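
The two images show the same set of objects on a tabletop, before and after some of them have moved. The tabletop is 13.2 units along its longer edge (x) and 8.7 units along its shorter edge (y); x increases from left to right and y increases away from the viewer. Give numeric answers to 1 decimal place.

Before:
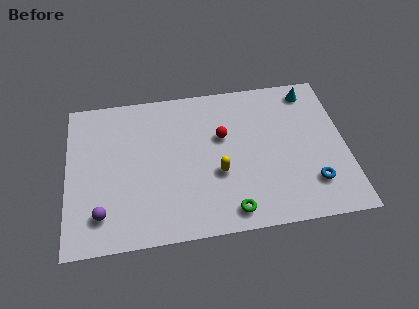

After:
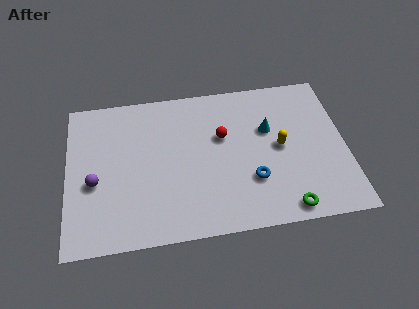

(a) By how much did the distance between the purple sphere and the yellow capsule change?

+3.1

The distance was about 5.7 in the first image and 8.8 in the second, so they moved 3.1 units further apart.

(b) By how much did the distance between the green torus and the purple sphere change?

+3.3

Before: roughly 6.0 units apart; after: 9.3. That's 3.3 units further apart.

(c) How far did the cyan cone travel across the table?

2.9

The cyan cone was near (11.7, 7.5) before and (9.6, 5.5) after, so it travelled √(2.1² + 2.0²) ≈ 2.9 units.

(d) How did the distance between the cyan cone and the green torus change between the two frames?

-3.0

The distance was about 7.6 in the first image and 4.6 in the second, so they moved 3.0 units closer together.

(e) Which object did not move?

the red sphere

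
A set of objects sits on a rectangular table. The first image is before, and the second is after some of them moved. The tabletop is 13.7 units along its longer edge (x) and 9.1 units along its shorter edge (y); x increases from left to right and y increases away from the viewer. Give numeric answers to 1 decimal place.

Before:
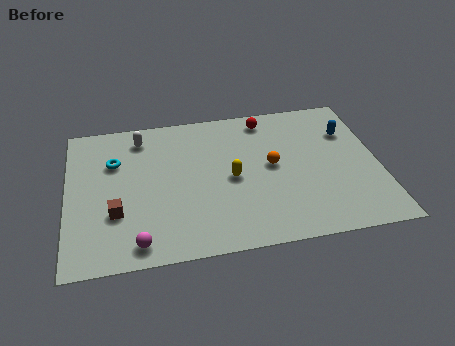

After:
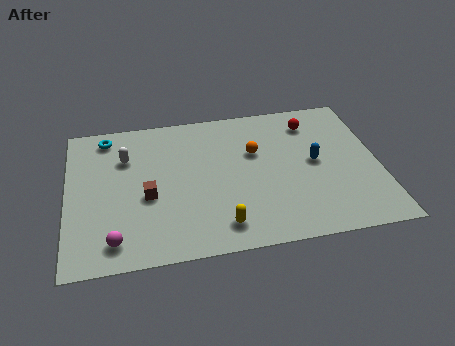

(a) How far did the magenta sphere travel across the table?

1.0

The magenta sphere was near (3.0, 1.1) before and (2.0, 1.4) after, so it travelled √(1.0² + 0.3²) ≈ 1.0 units.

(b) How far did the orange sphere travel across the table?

1.2

The orange sphere was near (9.0, 4.8) before and (8.3, 5.8) after, so it travelled √(0.7² + 1.0²) ≈ 1.2 units.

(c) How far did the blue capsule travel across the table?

2.3

The blue capsule was near (12.5, 6.4) before and (10.9, 4.7) after, so it travelled √(1.6² + 1.7²) ≈ 2.3 units.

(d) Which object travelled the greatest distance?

the yellow capsule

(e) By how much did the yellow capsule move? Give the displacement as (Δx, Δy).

(-0.6, -2.8)

The yellow capsule started near (7.2, 4.3) and ended near (6.6, 1.5).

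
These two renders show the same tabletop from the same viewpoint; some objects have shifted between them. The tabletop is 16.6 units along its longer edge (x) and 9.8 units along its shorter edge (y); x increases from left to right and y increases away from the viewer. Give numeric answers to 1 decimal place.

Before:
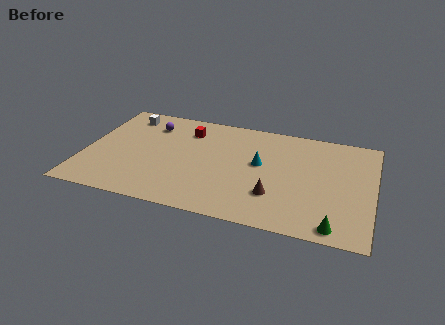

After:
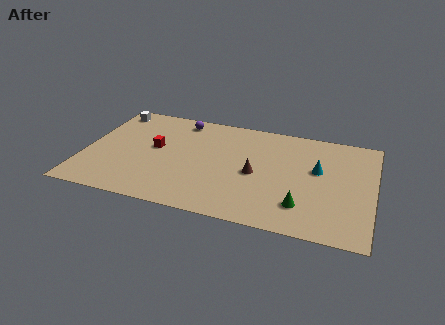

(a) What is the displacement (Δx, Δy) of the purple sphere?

(1.7, 0.9)

From the two frames, the purple sphere sits at roughly (3.5, 7.6) before and (5.2, 8.5) after.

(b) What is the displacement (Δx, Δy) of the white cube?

(-0.9, 0.3)

The white cube started near (2.0, 8.2) and ended near (1.1, 8.5).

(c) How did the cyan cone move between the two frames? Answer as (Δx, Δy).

(3.3, 0.3)

The cyan cone started near (10.1, 5.5) and ended near (13.4, 5.8).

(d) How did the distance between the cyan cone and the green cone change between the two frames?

-2.8

Before: roughly 6.4 units apart; after: 3.6. That's 2.8 units closer together.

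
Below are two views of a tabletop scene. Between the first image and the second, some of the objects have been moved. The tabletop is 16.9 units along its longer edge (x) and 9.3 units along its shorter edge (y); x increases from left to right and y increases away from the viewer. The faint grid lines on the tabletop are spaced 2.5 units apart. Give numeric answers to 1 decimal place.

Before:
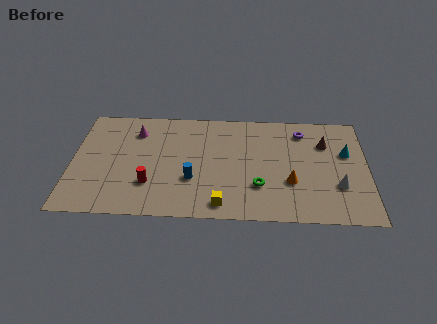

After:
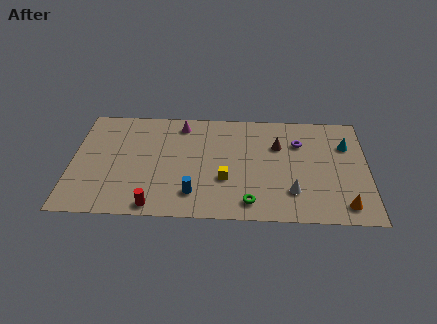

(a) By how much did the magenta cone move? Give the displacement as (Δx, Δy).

(2.6, 0.7)

The magenta cone was at about (3.6, 7.2) and moved to about (6.2, 7.9).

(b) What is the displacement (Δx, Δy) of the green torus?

(-0.5, -1.4)

The green torus was at about (10.7, 2.8) and moved to about (10.2, 1.4).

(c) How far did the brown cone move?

2.7

From (14.5, 6.6) to (11.8, 6.3), the brown cone covered √(2.7² + 0.3²) ≈ 2.7 units.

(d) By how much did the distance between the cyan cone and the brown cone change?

+2.5

Before: roughly 1.4 units apart; after: 3.9. That's 2.5 units further apart.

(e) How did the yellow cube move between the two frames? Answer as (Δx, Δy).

(0.2, 2.1)

From the two frames, the yellow cube sits at roughly (8.6, 1.2) before and (8.8, 3.3) after.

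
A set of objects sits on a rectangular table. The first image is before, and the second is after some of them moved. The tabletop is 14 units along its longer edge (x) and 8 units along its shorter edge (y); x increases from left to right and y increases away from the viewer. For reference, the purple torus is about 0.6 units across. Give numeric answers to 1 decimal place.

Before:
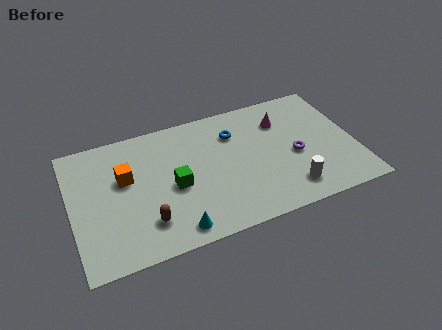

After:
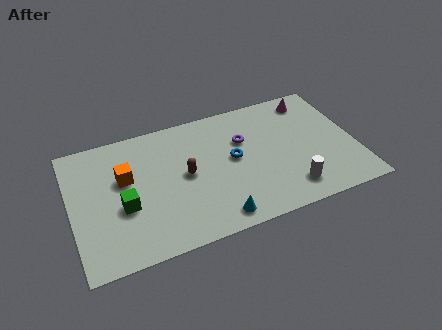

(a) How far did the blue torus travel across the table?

1.6

From (8.2, 5.9) to (8.0, 4.3), the blue torus covered √(0.2² + 1.6²) ≈ 1.6 units.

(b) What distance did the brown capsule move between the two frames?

3.0

The brown capsule was near (3.5, 1.9) before and (5.6, 4.1) after, so it travelled √(2.1² + 2.2²) ≈ 3.0 units.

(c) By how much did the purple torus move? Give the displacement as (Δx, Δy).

(-2.4, 1.8)

The purple torus was at about (11.0, 3.5) and moved to about (8.6, 5.3).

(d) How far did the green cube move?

2.5

From (5.0, 3.6) to (2.5, 3.2), the green cube covered √(2.5² + 0.4²) ≈ 2.5 units.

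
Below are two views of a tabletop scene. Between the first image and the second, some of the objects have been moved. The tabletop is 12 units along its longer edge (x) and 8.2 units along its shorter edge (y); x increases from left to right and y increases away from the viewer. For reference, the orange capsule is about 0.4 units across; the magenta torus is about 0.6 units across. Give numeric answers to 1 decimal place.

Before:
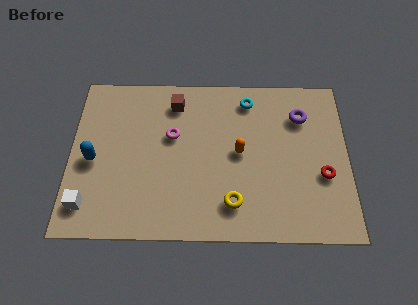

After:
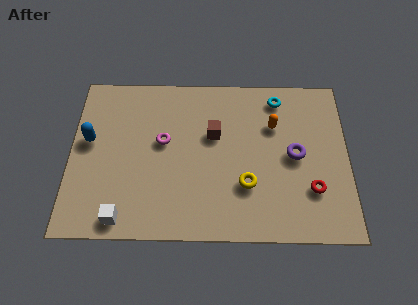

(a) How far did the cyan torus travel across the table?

1.3

The cyan torus moved from about (7.7, 6.9) to (9.0, 7.0), a distance of √(1.3² + 0.1²) ≈ 1.3.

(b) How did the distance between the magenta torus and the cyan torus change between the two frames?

+1.7

They were about 3.8 units apart before and 5.5 after — 1.7 units further apart.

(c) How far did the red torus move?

0.9

The red torus was near (10.9, 3.1) before and (10.4, 2.4) after, so it travelled √(0.5² + 0.7²) ≈ 0.9 units.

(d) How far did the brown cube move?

2.3

The brown cube was near (4.5, 6.7) before and (6.2, 5.1) after, so it travelled √(1.7² + 1.6²) ≈ 2.3 units.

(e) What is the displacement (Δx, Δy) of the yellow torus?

(0.6, 0.9)

From the two frames, the yellow torus sits at roughly (7.0, 1.7) before and (7.6, 2.6) after.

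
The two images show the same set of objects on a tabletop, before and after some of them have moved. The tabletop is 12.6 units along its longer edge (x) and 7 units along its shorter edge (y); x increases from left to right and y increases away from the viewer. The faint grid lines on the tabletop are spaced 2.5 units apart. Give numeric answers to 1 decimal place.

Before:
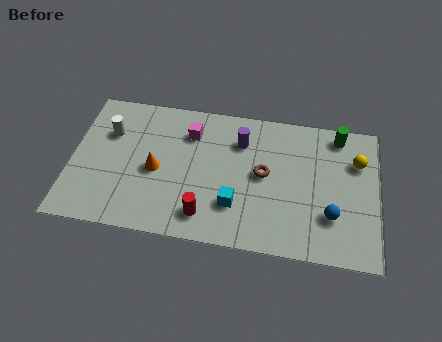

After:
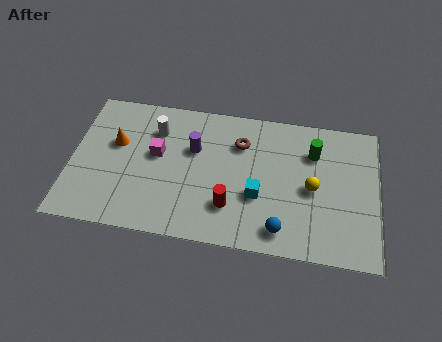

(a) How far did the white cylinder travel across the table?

1.9

The white cylinder was near (1.5, 4.8) before and (3.4, 5.2) after, so it travelled √(1.9² + 0.4²) ≈ 1.9 units.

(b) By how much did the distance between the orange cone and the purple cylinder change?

-0.7

Before: roughly 3.9 units apart; after: 3.2. That's 0.7 units closer together.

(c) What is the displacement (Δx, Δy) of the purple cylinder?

(-1.9, -0.7)

The purple cylinder started near (6.9, 5.2) and ended near (5.0, 4.5).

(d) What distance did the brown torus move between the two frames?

1.7

The brown torus was near (7.9, 3.7) before and (6.9, 5.1) after, so it travelled √(1.0² + 1.4²) ≈ 1.7 units.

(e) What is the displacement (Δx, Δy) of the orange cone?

(-1.7, 1.1)

The orange cone started near (3.5, 3.2) and ended near (1.8, 4.3).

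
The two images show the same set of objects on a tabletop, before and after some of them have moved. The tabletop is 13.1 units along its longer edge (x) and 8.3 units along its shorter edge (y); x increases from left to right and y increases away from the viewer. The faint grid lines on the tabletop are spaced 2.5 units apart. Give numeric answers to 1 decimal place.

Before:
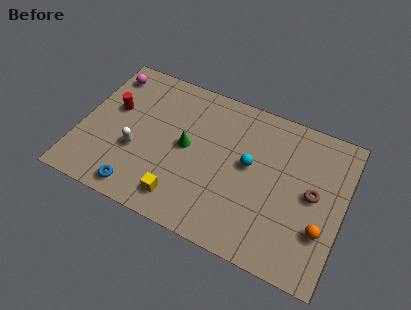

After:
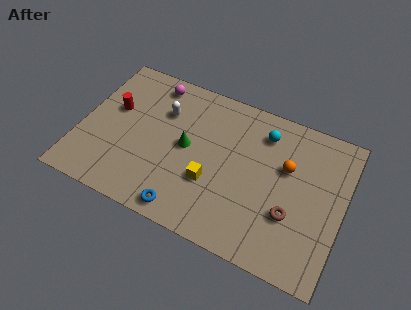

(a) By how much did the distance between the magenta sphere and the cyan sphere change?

-2.1

The distance was about 7.8 in the first image and 5.7 in the second, so they moved 2.1 units closer together.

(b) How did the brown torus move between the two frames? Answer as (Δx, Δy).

(-0.9, -1.5)

The brown torus started near (11.6, 4.3) and ended near (10.7, 2.8).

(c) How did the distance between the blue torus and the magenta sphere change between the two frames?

+0.4

The distance was about 6.4 in the first image and 6.8 in the second, so they moved 0.4 units further apart.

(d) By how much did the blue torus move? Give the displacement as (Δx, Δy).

(2.4, -0.1)

The blue torus started near (3.3, 1.0) and ended near (5.7, 0.9).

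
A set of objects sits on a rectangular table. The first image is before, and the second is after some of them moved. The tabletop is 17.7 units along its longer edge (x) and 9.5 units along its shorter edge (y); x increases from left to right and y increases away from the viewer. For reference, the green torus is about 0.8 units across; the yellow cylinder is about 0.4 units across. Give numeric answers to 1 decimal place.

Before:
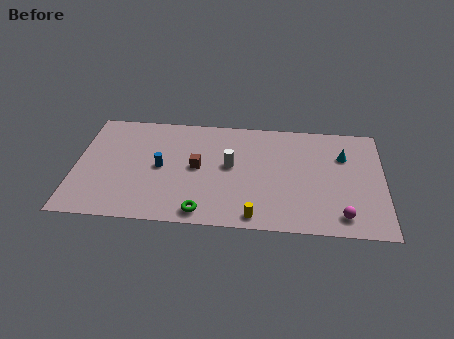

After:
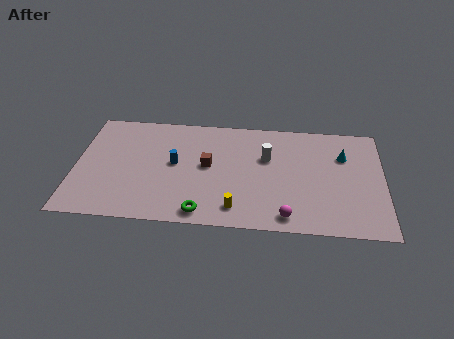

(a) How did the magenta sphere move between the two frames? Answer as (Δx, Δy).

(-3.1, -0.3)

From the two frames, the magenta sphere sits at roughly (15.3, 1.5) before and (12.2, 1.2) after.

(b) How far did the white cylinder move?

2.3

From (8.9, 5.2) to (11.0, 6.1), the white cylinder covered √(2.1² + 0.9²) ≈ 2.3 units.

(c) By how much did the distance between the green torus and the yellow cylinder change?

-1.0

They were about 3.0 units apart before and 2.0 after — 1.0 units closer together.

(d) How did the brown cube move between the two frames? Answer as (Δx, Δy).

(0.6, 0.2)

From the two frames, the brown cube sits at roughly (7.0, 4.9) before and (7.6, 5.1) after.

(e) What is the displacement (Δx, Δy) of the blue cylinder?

(0.8, 0.4)

The blue cylinder was at about (4.9, 4.7) and moved to about (5.7, 5.1).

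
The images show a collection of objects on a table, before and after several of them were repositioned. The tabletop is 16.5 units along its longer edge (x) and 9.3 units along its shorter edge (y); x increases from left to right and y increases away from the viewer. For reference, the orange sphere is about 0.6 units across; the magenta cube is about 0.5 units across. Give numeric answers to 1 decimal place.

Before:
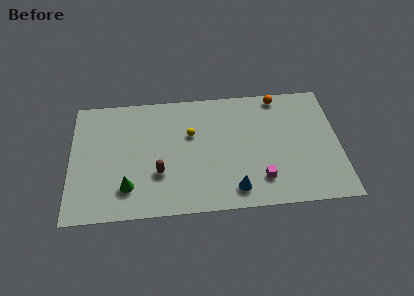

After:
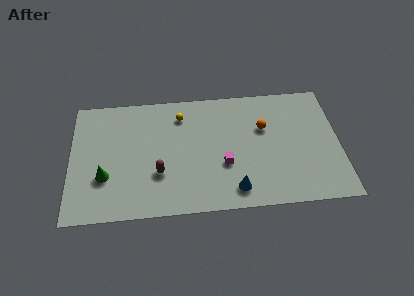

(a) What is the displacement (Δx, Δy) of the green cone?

(-1.4, 0.9)

From the two frames, the green cone sits at roughly (3.5, 2.2) before and (2.1, 3.1) after.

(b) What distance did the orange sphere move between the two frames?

2.6

The orange sphere was near (12.9, 8.4) before and (11.9, 6.0) after, so it travelled √(1.0² + 2.4²) ≈ 2.6 units.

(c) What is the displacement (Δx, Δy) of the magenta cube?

(-2.2, 1.3)

From the two frames, the magenta cube sits at roughly (11.6, 2.1) before and (9.4, 3.4) after.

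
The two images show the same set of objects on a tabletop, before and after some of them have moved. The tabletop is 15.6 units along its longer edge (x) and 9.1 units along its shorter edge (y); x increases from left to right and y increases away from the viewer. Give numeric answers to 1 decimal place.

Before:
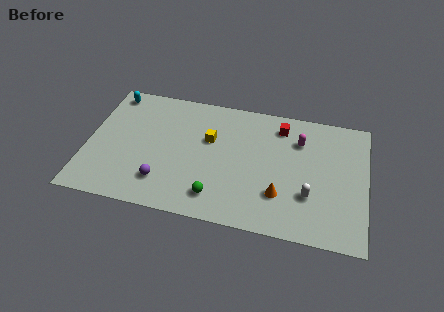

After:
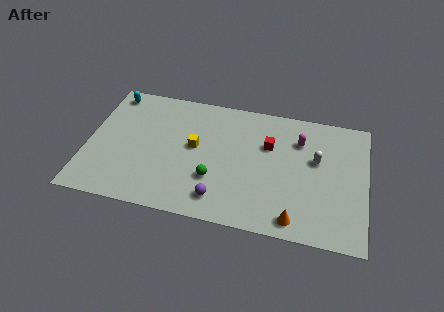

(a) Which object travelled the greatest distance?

the purple sphere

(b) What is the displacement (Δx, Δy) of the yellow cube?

(-0.8, -0.7)

From the two frames, the yellow cube sits at roughly (6.8, 5.7) before and (6.0, 5.0) after.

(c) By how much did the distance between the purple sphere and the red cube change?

-3.2

They were about 8.3 units apart before and 5.1 after — 3.2 units closer together.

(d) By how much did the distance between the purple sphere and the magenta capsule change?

-2.1

They were about 8.7 units apart before and 6.6 after — 2.1 units closer together.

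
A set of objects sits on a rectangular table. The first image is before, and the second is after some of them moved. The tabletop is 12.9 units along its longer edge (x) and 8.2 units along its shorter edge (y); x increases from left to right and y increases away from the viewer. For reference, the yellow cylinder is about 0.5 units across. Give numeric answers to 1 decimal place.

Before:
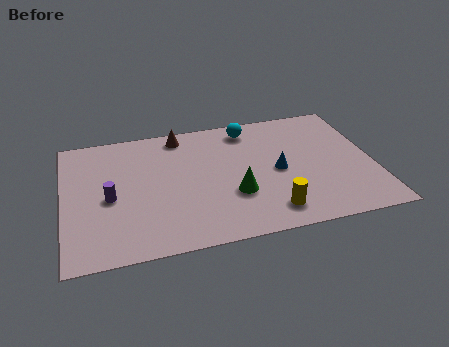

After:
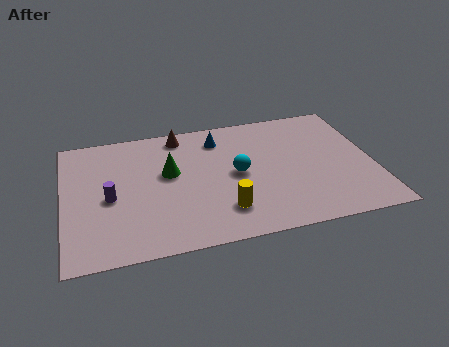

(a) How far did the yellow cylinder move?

2.0

From (8.4, 1.4) to (6.5, 1.9), the yellow cylinder covered √(1.9² + 0.5²) ≈ 2.0 units.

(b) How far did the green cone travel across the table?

3.3

From (7.0, 2.8) to (4.4, 4.8), the green cone covered √(2.6² + 2.0²) ≈ 3.3 units.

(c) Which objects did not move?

the purple cylinder and the brown cone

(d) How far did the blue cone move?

3.5

The blue cone was near (8.9, 3.9) before and (6.6, 6.6) after, so it travelled √(2.3² + 2.7²) ≈ 3.5 units.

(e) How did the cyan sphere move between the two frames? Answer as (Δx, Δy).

(-0.7, -2.9)

The cyan sphere was at about (7.9, 7.0) and moved to about (7.2, 4.1).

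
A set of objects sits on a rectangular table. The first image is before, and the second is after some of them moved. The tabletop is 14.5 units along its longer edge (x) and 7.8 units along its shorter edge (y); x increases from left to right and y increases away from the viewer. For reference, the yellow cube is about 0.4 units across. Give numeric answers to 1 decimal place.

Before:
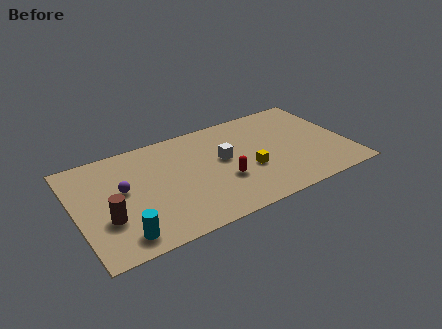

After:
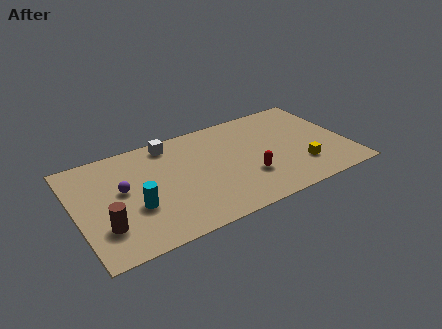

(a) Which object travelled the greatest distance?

the white cube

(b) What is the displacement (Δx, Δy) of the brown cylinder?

(-0.2, -0.5)

The brown cylinder started near (1.5, 2.7) and ended near (1.3, 2.2).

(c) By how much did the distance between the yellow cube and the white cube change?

+6.2

They were about 1.8 units apart before and 8.0 after — 6.2 units further apart.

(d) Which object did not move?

the purple sphere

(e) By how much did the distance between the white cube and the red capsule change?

+4.1

Before: roughly 1.6 units apart; after: 5.7. That's 4.1 units further apart.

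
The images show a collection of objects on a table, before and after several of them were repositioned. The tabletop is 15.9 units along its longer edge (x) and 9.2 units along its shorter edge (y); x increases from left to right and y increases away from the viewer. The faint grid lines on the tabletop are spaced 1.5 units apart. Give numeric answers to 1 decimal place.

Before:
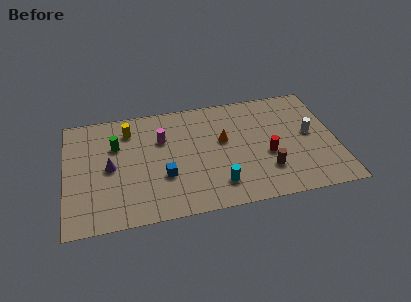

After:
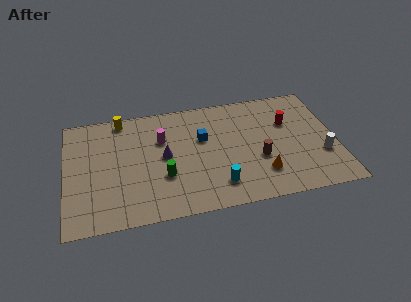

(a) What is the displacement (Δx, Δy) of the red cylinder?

(1.4, 2.4)

The red cylinder was at about (11.8, 3.7) and moved to about (13.2, 6.1).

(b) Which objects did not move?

the magenta cylinder and the cyan cylinder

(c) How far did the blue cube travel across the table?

3.5

The blue cube moved from about (5.7, 3.2) to (8.1, 5.8), a distance of √(2.4² + 2.6²) ≈ 3.5.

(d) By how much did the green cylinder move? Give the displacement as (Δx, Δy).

(2.7, -3.0)

The green cylinder started near (3.0, 6.2) and ended near (5.7, 3.2).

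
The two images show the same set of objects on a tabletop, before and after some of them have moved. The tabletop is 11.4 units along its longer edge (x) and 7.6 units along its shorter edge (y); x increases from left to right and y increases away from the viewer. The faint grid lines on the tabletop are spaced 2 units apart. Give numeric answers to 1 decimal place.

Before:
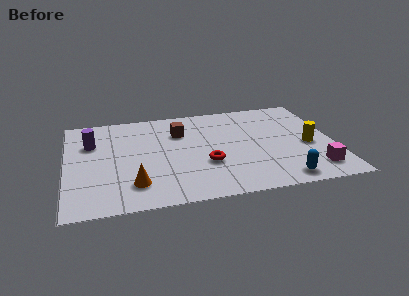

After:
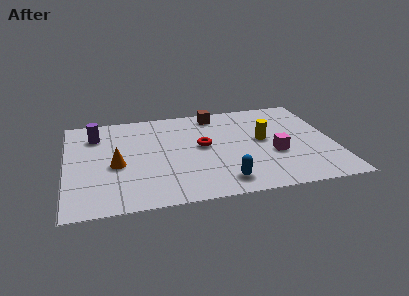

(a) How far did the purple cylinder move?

0.6

The purple cylinder was near (1.1, 5.2) before and (1.3, 5.8) after, so it travelled √(0.2² + 0.6²) ≈ 0.6 units.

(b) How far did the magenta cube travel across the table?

2.2

The magenta cube moved from about (10.4, 1.4) to (8.8, 2.9), a distance of √(1.6² + 1.5²) ≈ 2.2.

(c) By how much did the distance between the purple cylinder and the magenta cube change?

-2.0

The distance was about 10.0 in the first image and 8.0 in the second, so they moved 2.0 units closer together.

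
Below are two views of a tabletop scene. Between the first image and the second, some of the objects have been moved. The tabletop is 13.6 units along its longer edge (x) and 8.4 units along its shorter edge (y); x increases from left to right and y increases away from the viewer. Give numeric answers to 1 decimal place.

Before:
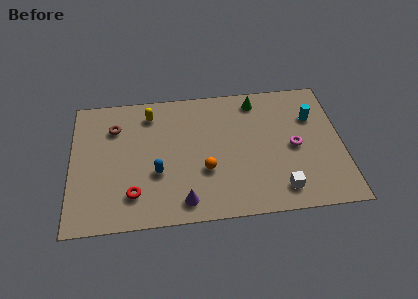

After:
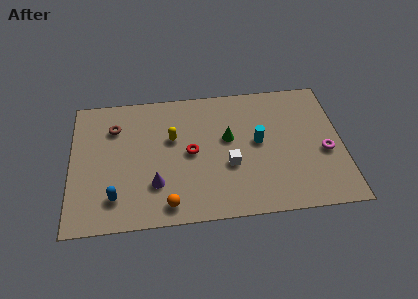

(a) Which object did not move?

the brown torus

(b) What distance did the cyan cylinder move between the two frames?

3.1

The cyan cylinder moved from about (12.2, 5.8) to (9.4, 4.5), a distance of √(2.8² + 1.3²) ≈ 3.1.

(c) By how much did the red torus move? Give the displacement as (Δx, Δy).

(2.9, 2.3)

From the two frames, the red torus sits at roughly (3.1, 1.9) before and (6.0, 4.2) after.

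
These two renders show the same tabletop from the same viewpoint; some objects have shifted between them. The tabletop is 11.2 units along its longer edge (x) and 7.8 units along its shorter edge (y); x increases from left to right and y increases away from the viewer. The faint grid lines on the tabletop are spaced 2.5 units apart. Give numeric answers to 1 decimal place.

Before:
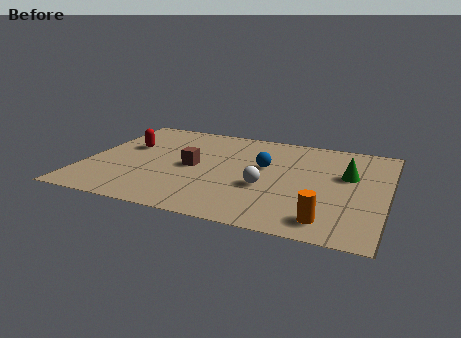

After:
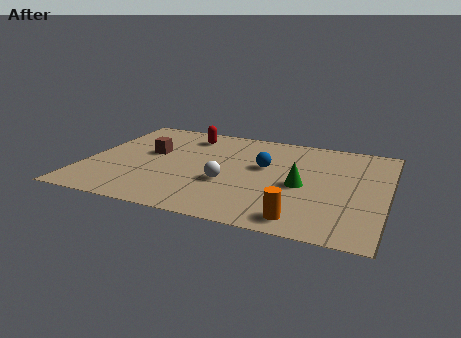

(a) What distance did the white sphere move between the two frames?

1.4

The white sphere moved from about (6.8, 3.0) to (5.4, 2.9), a distance of √(1.4² + 0.1²) ≈ 1.4.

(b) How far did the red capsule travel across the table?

2.6

The red capsule was near (1.4, 4.8) before and (3.5, 6.4) after, so it travelled √(2.1² + 1.6²) ≈ 2.6 units.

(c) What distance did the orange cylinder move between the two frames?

0.9

From (9.2, 1.2) to (8.3, 1.0), the orange cylinder covered √(0.9² + 0.2²) ≈ 0.9 units.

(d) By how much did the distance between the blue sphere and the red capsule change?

-1.6

The distance was about 5.2 in the first image and 3.6 in the second, so they moved 1.6 units closer together.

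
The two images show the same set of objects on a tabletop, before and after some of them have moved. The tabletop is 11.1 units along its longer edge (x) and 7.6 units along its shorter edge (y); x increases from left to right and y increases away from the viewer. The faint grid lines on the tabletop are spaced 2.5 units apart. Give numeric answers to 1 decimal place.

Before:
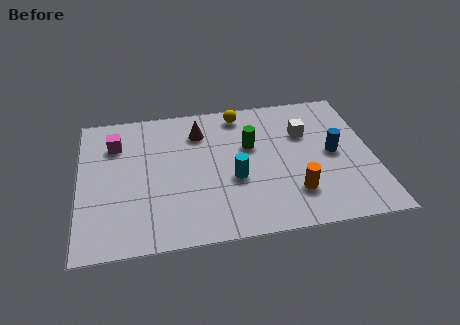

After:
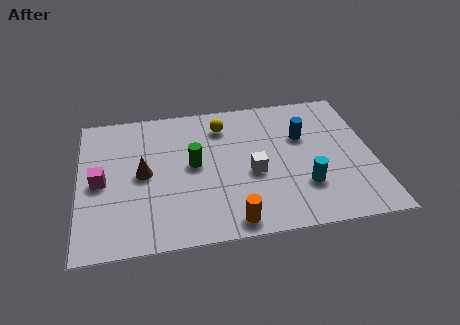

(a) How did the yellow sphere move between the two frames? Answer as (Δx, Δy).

(-0.7, -0.6)

The yellow sphere started near (6.2, 6.6) and ended near (5.5, 6.0).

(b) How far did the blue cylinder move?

1.6

The blue cylinder moved from about (9.6, 3.8) to (8.5, 4.9), a distance of √(1.1² + 1.1²) ≈ 1.6.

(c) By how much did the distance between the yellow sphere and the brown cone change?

+2.0

They were about 1.8 units apart before and 3.8 after — 2.0 units further apart.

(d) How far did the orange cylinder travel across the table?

2.6

The orange cylinder was near (8.0, 1.9) before and (5.6, 0.8) after, so it travelled √(2.4² + 1.1²) ≈ 2.6 units.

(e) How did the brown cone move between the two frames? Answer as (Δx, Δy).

(-2.2, -2.0)

The brown cone was at about (4.6, 5.8) and moved to about (2.4, 3.8).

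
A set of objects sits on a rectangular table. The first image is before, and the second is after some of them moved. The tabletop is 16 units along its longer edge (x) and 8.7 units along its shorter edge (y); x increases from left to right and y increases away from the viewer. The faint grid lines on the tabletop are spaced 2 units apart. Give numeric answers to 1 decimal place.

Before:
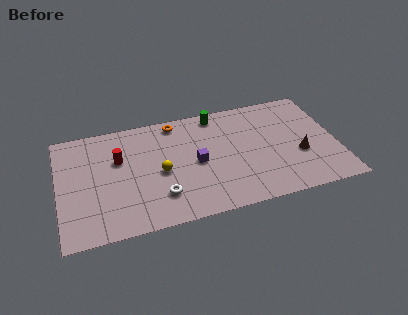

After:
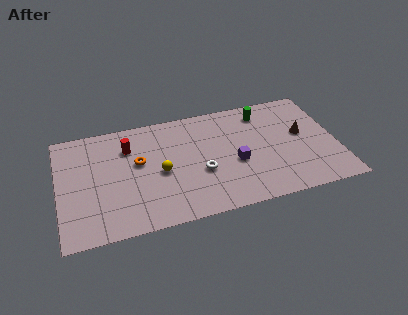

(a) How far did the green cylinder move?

2.7

The green cylinder moved from about (9.3, 7.7) to (12.0, 7.2), a distance of √(2.7² + 0.5²) ≈ 2.7.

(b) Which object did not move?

the yellow sphere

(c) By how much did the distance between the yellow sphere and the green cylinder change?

+1.9

Before: roughly 5.1 units apart; after: 7.0. That's 1.9 units further apart.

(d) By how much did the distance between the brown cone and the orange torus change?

+1.3

Before: roughly 8.2 units apart; after: 9.5. That's 1.3 units further apart.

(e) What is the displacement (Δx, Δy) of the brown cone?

(0.3, 1.6)

The brown cone was at about (13.8, 3.3) and moved to about (14.1, 4.9).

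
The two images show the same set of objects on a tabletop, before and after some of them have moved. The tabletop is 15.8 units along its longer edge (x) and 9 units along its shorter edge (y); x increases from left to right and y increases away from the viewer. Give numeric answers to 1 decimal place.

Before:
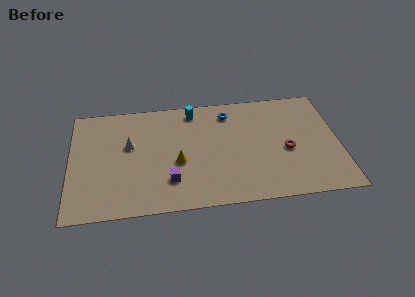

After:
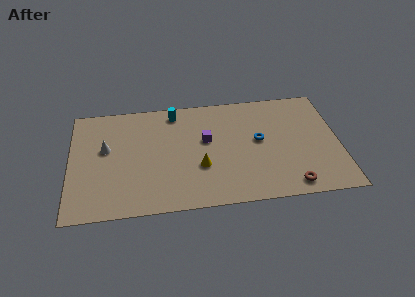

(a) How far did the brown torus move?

2.8

The brown torus was near (12.7, 3.9) before and (12.8, 1.1) after, so it travelled √(0.1² + 2.8²) ≈ 2.8 units.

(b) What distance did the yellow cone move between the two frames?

1.4

The yellow cone was near (6.3, 3.7) before and (7.6, 3.2) after, so it travelled √(1.3² + 0.5²) ≈ 1.4 units.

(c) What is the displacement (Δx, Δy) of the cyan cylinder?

(-1.1, 0.0)

The cyan cylinder was at about (7.3, 7.8) and moved to about (6.2, 7.8).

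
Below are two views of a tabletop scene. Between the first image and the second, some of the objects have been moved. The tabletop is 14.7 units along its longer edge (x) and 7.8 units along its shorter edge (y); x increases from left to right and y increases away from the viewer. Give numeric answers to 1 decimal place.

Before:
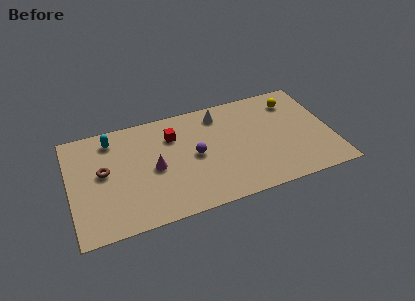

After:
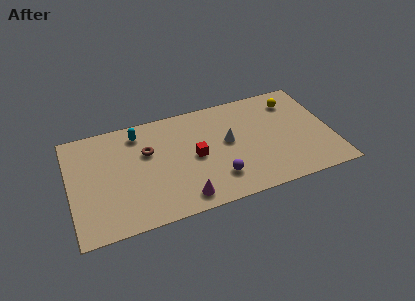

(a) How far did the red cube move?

2.2

The red cube moved from about (5.9, 5.7) to (7.0, 3.8), a distance of √(1.1² + 1.9²) ≈ 2.2.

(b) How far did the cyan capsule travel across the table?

1.5

The cyan capsule was near (2.5, 6.5) before and (4.0, 6.5) after, so it travelled √(1.5² + 0.0²) ≈ 1.5 units.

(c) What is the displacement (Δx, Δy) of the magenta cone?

(1.4, -2.6)

From the two frames, the magenta cone sits at roughly (4.7, 3.7) before and (6.1, 1.1) after.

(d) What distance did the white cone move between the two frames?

2.2

The white cone moved from about (8.6, 6.5) to (8.9, 4.3), a distance of √(0.3² + 2.2²) ≈ 2.2.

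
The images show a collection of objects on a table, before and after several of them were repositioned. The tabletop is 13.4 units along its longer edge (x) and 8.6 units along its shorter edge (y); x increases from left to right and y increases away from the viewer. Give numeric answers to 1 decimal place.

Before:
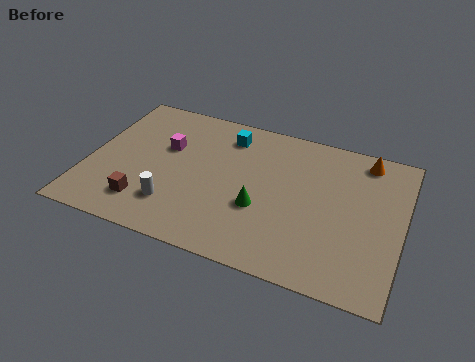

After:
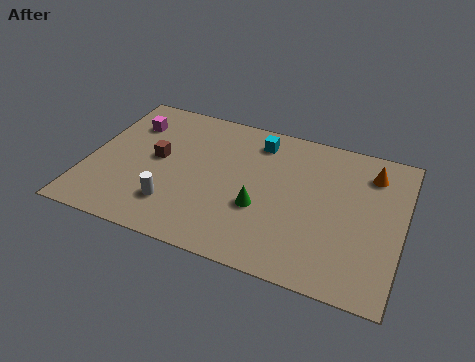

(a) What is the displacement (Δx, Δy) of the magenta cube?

(-1.7, 1.0)

The magenta cube was at about (3.2, 5.4) and moved to about (1.5, 6.4).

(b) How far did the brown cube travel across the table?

2.8

From (2.7, 1.8) to (2.9, 4.6), the brown cube covered √(0.2² + 2.8²) ≈ 2.8 units.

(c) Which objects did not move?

the white cylinder and the green cone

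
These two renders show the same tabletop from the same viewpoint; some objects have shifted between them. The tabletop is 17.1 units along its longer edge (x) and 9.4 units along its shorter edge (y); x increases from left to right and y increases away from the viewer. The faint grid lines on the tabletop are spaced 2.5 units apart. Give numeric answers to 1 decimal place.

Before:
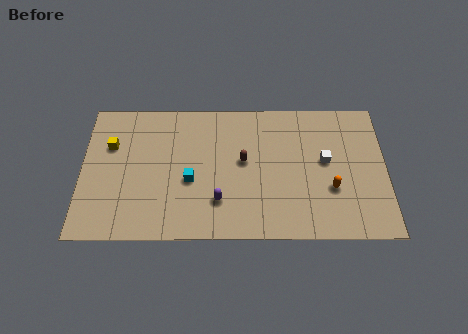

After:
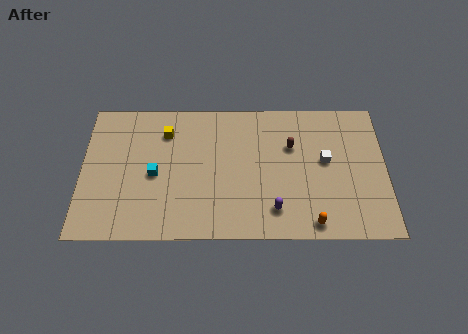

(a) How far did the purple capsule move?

3.2

The purple capsule moved from about (7.7, 2.5) to (10.8, 1.9), a distance of √(3.1² + 0.6²) ≈ 3.2.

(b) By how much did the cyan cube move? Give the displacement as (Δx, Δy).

(-2.0, 0.4)

The cyan cube started near (6.1, 3.9) and ended near (4.1, 4.3).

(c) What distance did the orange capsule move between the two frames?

2.5

The orange capsule was near (14.0, 3.3) before and (12.9, 1.0) after, so it travelled √(1.1² + 2.3²) ≈ 2.5 units.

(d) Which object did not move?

the white cube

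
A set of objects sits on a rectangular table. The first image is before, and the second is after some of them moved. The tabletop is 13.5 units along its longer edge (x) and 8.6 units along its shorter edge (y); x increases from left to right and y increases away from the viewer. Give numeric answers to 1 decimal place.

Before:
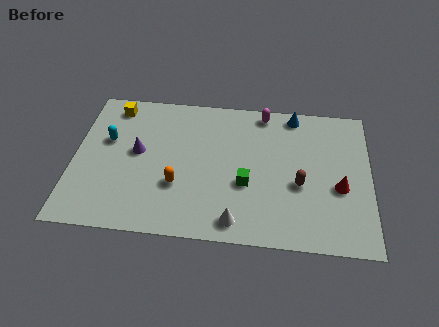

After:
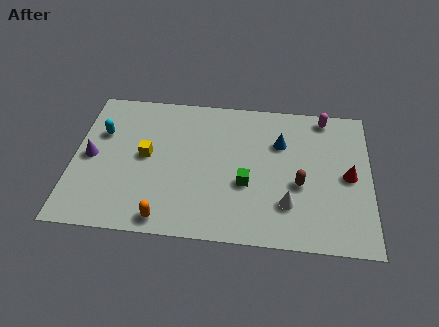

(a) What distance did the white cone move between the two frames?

2.6

The white cone moved from about (7.5, 1.1) to (9.8, 2.3), a distance of √(2.3² + 1.2²) ≈ 2.6.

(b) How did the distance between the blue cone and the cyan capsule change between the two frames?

-0.6

Before: roughly 8.8 units apart; after: 8.2. That's 0.6 units closer together.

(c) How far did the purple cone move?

2.2

From (2.9, 4.7) to (0.8, 4.2), the purple cone covered √(2.1² + 0.5²) ≈ 2.2 units.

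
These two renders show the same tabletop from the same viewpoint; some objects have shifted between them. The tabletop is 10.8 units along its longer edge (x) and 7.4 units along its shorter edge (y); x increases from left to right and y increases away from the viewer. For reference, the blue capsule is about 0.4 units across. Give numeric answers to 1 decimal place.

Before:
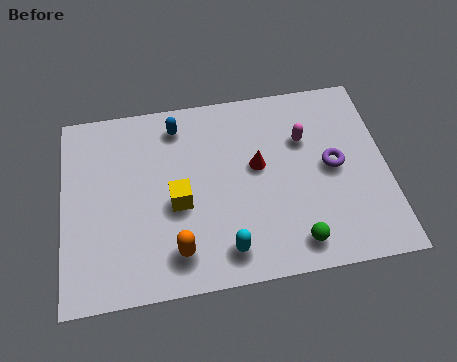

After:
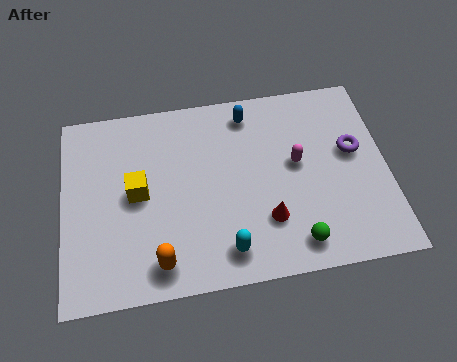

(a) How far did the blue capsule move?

2.4

The blue capsule moved from about (3.9, 6.2) to (6.3, 6.3), a distance of √(2.4² + 0.1²) ≈ 2.4.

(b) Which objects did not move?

the cyan capsule and the green sphere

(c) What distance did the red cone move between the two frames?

2.1

The red cone moved from about (6.5, 4.2) to (6.7, 2.1), a distance of √(0.2² + 2.1²) ≈ 2.1.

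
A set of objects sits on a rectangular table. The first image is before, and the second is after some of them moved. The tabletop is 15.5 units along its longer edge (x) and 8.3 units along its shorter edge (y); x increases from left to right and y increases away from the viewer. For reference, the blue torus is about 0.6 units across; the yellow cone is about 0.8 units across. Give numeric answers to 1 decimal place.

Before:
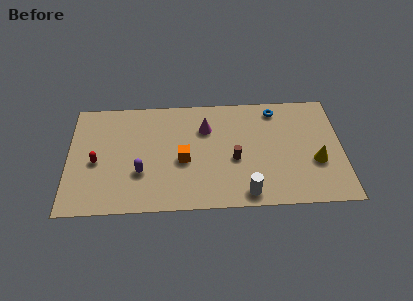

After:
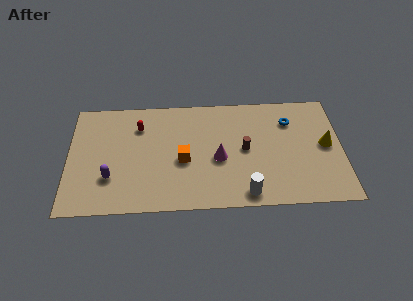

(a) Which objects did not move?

the orange cube and the white cylinder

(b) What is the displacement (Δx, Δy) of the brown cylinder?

(0.6, 0.7)

The brown cylinder was at about (9.4, 3.5) and moved to about (10.0, 4.2).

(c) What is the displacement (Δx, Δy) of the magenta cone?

(0.7, -2.3)

From the two frames, the magenta cone sits at roughly (7.8, 5.9) before and (8.5, 3.6) after.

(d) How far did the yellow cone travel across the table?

1.3

From (14.0, 3.1) to (14.6, 4.3), the yellow cone covered √(0.6² + 1.2²) ≈ 1.3 units.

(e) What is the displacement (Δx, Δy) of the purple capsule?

(-1.7, -0.3)

The purple capsule started near (4.1, 2.8) and ended near (2.4, 2.5).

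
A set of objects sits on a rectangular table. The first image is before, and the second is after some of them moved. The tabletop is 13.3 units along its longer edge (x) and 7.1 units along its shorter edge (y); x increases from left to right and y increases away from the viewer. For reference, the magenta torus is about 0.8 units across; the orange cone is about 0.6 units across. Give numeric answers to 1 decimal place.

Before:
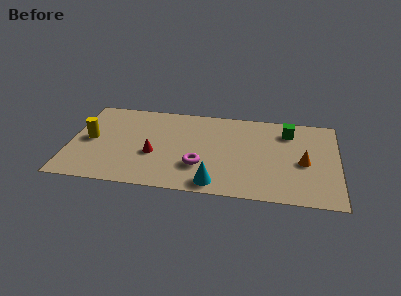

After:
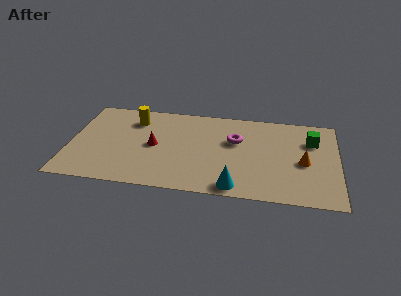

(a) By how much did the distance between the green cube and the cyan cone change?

-0.3

Before: roughly 5.9 units apart; after: 5.6. That's 0.3 units closer together.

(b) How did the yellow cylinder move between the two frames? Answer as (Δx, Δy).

(2.1, 1.9)

From the two frames, the yellow cylinder sits at roughly (1.0, 3.6) before and (3.1, 5.5) after.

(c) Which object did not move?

the orange cone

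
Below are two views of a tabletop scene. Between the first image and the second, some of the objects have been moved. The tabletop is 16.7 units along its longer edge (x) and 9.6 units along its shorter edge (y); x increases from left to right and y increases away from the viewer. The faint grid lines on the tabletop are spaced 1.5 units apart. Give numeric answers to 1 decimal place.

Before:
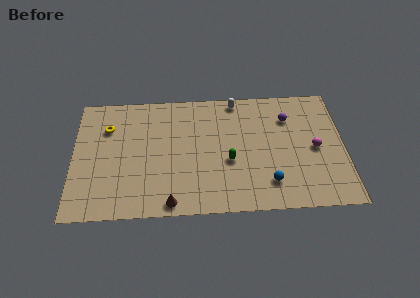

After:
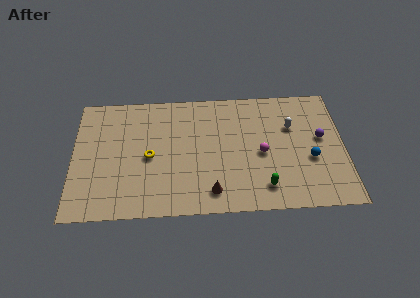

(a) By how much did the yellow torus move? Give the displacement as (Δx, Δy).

(2.6, -2.4)

The yellow torus started near (2.1, 6.9) and ended near (4.7, 4.5).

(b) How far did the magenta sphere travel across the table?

3.3

The magenta sphere was near (14.9, 4.6) before and (11.6, 4.4) after, so it travelled √(3.3² + 0.2²) ≈ 3.3 units.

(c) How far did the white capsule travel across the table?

4.1

From (10.1, 8.7) to (13.5, 6.4), the white capsule covered √(3.4² + 2.3²) ≈ 4.1 units.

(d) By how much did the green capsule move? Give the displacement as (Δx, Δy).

(2.1, -2.1)

From the two frames, the green capsule sits at roughly (9.6, 3.9) before and (11.7, 1.8) after.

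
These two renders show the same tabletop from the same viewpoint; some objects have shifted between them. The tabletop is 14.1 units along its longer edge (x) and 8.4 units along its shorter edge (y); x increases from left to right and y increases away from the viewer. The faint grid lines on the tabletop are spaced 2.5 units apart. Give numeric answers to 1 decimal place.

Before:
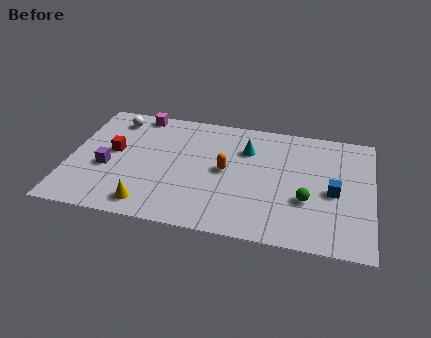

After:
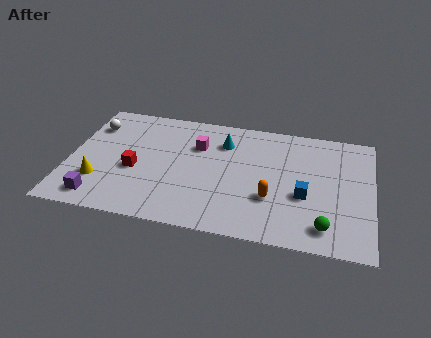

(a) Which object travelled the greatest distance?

the magenta cube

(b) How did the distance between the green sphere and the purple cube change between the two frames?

+1.1

They were about 9.3 units apart before and 10.4 after — 1.1 units further apart.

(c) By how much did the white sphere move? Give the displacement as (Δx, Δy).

(-1.0, -0.7)

The white sphere was at about (1.9, 7.0) and moved to about (0.9, 6.3).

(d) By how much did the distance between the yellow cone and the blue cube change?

+0.7

They were about 8.8 units apart before and 9.5 after — 0.7 units further apart.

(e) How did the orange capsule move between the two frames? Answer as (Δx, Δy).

(2.2, -1.5)

The orange capsule was at about (7.3, 4.3) and moved to about (9.5, 2.8).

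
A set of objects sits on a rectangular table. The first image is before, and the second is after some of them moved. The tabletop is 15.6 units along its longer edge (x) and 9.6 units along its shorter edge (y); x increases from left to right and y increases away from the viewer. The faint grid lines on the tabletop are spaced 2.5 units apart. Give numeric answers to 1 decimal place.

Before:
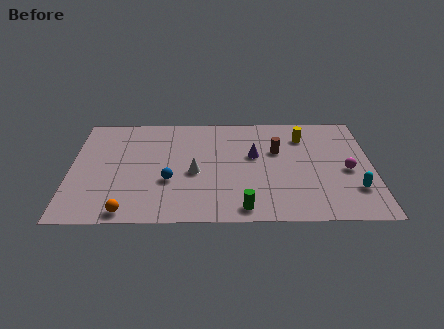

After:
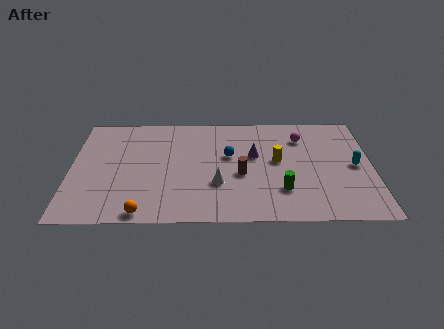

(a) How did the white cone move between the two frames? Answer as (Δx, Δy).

(1.2, -1.0)

The white cone started near (6.4, 4.2) and ended near (7.6, 3.2).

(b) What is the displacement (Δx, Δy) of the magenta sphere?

(-2.3, 3.0)

From the two frames, the magenta sphere sits at roughly (14.3, 4.3) before and (12.0, 7.3) after.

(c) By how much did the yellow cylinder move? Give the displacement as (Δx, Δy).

(-1.4, -2.2)

The yellow cylinder started near (12.1, 7.4) and ended near (10.7, 5.2).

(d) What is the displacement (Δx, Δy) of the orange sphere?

(0.8, -0.1)

From the two frames, the orange sphere sits at roughly (3.0, 0.9) before and (3.8, 0.8) after.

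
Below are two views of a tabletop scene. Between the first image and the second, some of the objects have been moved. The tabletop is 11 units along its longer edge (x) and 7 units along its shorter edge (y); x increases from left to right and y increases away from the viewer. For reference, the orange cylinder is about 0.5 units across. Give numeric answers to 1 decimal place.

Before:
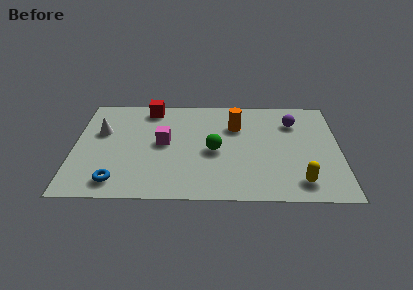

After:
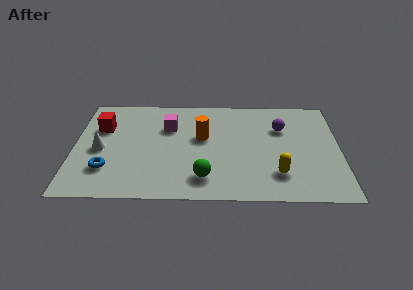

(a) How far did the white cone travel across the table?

1.2

The white cone moved from about (1.1, 4.4) to (1.1, 3.2), a distance of √(0.0² + 1.2²) ≈ 1.2.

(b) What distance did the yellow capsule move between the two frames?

1.0

The yellow capsule moved from about (9.3, 1.2) to (8.4, 1.7), a distance of √(0.9² + 0.5²) ≈ 1.0.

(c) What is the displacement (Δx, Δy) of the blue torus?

(-0.4, 0.8)

The blue torus was at about (1.8, 1.1) and moved to about (1.4, 1.9).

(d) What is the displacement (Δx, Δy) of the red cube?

(-2.0, -1.4)

From the two frames, the red cube sits at roughly (3.1, 6.1) before and (1.1, 4.7) after.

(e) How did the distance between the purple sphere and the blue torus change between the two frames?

-0.6

Before: roughly 8.4 units apart; after: 7.8. That's 0.6 units closer together.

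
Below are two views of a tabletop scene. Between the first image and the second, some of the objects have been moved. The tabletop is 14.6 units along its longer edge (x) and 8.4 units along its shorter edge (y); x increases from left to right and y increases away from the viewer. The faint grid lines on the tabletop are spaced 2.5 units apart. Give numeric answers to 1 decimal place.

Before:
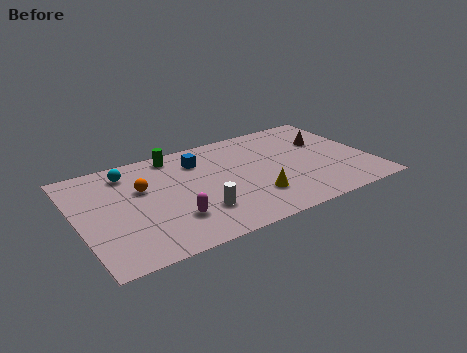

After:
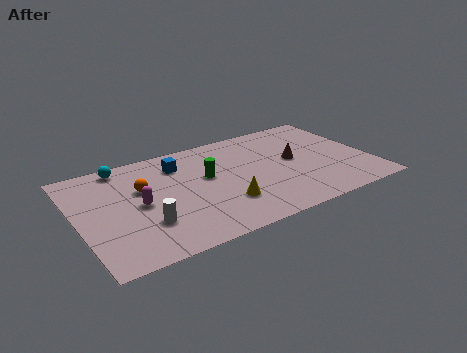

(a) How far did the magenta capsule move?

2.3

From (4.4, 2.3) to (3.0, 4.1), the magenta capsule covered √(1.4² + 1.8²) ≈ 2.3 units.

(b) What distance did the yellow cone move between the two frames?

1.5

From (8.5, 2.3) to (7.0, 2.4), the yellow cone covered √(1.5² + 0.1²) ≈ 1.5 units.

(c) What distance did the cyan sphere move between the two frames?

0.6

The cyan sphere moved from about (2.8, 6.9) to (2.6, 7.5), a distance of √(0.2² + 0.6²) ≈ 0.6.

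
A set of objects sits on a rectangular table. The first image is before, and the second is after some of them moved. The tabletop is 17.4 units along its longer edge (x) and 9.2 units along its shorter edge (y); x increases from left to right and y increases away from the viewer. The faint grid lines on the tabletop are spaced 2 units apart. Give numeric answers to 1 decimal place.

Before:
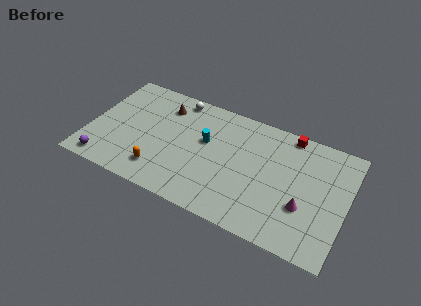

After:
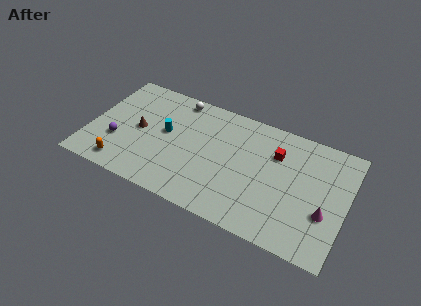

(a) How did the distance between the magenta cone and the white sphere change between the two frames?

+1.2

The distance was about 10.5 in the first image and 11.7 in the second, so they moved 1.2 units further apart.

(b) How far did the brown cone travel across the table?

3.0

The brown cone moved from about (4.7, 7.2) to (3.3, 4.6), a distance of √(1.4² + 2.6²) ≈ 3.0.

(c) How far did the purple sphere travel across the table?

2.1

The purple sphere was near (1.4, 1.1) before and (2.0, 3.1) after, so it travelled √(0.6² + 2.0²) ≈ 2.1 units.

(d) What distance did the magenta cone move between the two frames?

1.4

The magenta cone was near (14.7, 3.2) before and (16.1, 3.3) after, so it travelled √(1.4² + 0.1²) ≈ 1.4 units.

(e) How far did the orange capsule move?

2.6

The orange capsule was near (5.1, 1.9) before and (2.6, 1.3) after, so it travelled √(2.5² + 0.6²) ≈ 2.6 units.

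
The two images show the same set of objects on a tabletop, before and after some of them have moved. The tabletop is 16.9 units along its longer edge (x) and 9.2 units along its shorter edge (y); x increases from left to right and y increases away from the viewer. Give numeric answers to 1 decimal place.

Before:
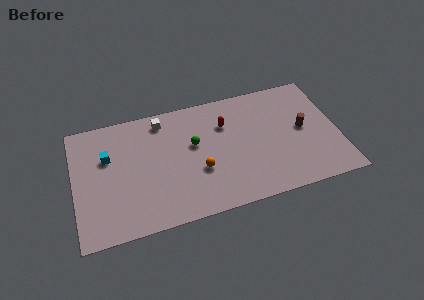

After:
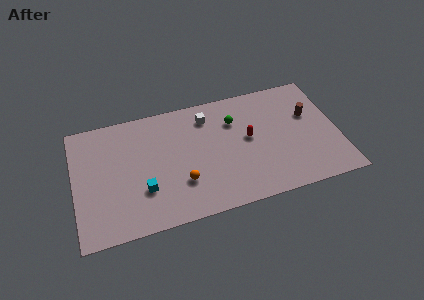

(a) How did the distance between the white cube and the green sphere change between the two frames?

-1.2

Before: roughly 3.1 units apart; after: 1.9. That's 1.2 units closer together.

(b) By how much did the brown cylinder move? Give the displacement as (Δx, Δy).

(0.5, 1.0)

The brown cylinder started near (14.7, 4.8) and ended near (15.2, 5.8).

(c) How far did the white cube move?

2.9

The white cube moved from about (5.8, 7.9) to (8.7, 7.4), a distance of √(2.9² + 0.5²) ≈ 2.9.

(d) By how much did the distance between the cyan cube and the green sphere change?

+1.6

They were about 5.5 units apart before and 7.1 after — 1.6 units further apart.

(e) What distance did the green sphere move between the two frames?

2.9

The green sphere was near (7.7, 5.5) before and (10.4, 6.6) after, so it travelled √(2.7² + 1.1²) ≈ 2.9 units.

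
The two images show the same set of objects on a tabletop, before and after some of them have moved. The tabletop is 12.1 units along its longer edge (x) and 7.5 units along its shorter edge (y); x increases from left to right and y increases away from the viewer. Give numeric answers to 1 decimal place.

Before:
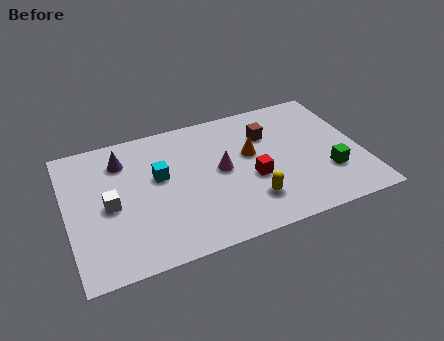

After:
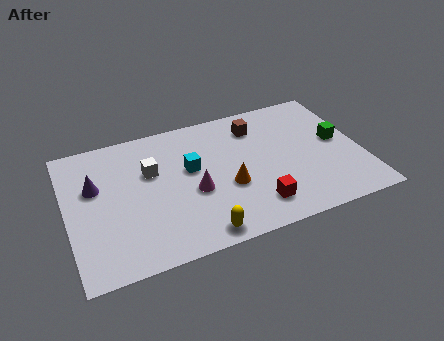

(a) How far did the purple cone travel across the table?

1.6

From (2.4, 5.8) to (1.2, 4.7), the purple cone covered √(1.2² + 1.1²) ≈ 1.6 units.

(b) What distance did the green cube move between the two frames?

1.8

From (10.6, 2.3) to (11.2, 4.0), the green cube covered √(0.6² + 1.7²) ≈ 1.8 units.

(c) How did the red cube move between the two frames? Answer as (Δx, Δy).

(0.0, -1.5)

The red cube was at about (7.5, 3.0) and moved to about (7.5, 1.5).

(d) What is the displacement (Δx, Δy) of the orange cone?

(-1.1, -1.5)

The orange cone started near (7.6, 4.4) and ended near (6.5, 2.9).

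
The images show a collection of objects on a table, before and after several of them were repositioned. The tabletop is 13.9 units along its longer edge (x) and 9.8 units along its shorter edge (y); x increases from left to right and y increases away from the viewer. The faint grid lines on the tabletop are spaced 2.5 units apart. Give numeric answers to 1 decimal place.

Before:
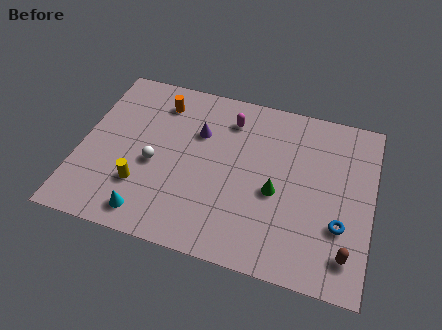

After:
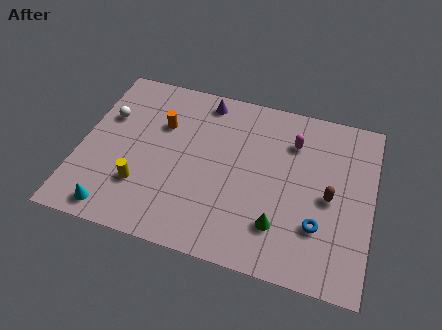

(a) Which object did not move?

the yellow cylinder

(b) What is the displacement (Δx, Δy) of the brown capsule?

(-1.0, 2.8)

The brown capsule was at about (12.9, 1.8) and moved to about (11.9, 4.6).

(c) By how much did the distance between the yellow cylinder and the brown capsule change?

-0.9

The distance was about 9.9 in the first image and 9.0 in the second, so they moved 0.9 units closer together.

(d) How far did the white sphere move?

3.3

The white sphere was near (3.6, 4.2) before and (1.1, 6.4) after, so it travelled √(2.5² + 2.2²) ≈ 3.3 units.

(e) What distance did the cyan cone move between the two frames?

1.6

The cyan cone moved from about (3.6, 1.3) to (2.0, 1.1), a distance of √(1.6² + 0.2²) ≈ 1.6.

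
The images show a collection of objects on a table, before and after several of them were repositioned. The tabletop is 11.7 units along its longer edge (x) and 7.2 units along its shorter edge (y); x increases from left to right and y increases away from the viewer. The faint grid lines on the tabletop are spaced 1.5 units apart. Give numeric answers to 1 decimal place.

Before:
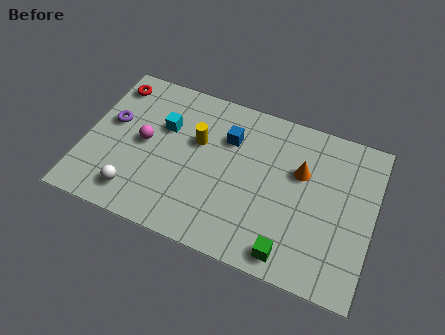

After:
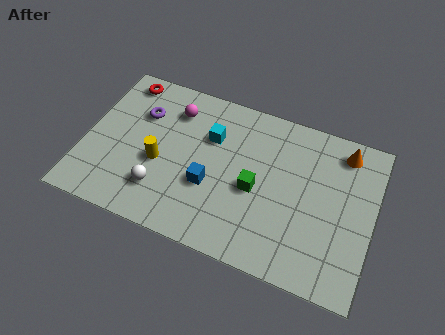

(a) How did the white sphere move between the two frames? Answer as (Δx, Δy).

(1.0, 0.5)

The white sphere started near (2.3, 1.3) and ended near (3.3, 1.8).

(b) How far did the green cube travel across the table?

2.8

From (8.6, 0.9) to (7.0, 3.2), the green cube covered √(1.6² + 2.3²) ≈ 2.8 units.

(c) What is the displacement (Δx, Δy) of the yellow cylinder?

(-1.4, -1.5)

The yellow cylinder was at about (4.5, 4.5) and moved to about (3.1, 3.0).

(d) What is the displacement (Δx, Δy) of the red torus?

(0.4, 0.3)

The red torus started near (0.8, 6.0) and ended near (1.2, 6.3).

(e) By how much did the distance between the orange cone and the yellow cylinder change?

+3.6

They were about 4.2 units apart before and 7.8 after — 3.6 units further apart.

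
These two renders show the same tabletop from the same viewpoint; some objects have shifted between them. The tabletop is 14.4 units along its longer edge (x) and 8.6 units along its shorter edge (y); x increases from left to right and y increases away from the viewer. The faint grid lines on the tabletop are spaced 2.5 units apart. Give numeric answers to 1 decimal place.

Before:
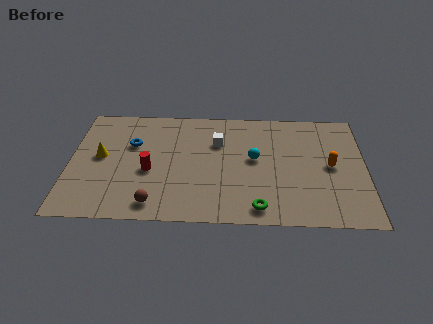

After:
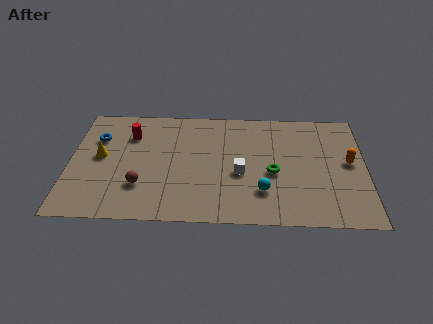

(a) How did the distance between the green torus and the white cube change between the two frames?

-3.6

They were about 5.2 units apart before and 1.6 after — 3.6 units closer together.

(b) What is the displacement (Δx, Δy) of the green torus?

(0.7, 2.6)

The green torus started near (9.2, 1.1) and ended near (9.9, 3.7).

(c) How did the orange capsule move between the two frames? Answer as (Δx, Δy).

(0.9, 0.3)

The orange capsule started near (12.7, 4.3) and ended near (13.6, 4.6).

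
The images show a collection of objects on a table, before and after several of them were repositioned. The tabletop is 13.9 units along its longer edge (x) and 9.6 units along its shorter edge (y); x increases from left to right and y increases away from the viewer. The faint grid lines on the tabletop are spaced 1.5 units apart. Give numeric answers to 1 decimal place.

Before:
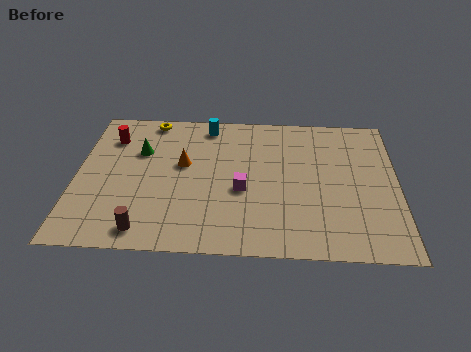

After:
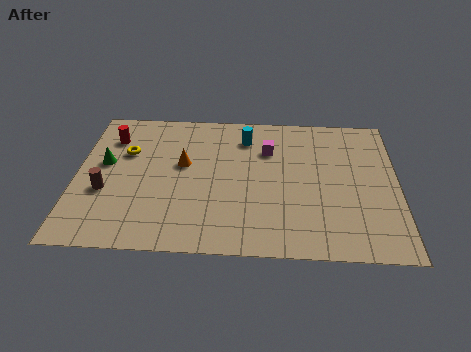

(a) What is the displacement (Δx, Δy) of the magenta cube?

(1.1, 2.8)

From the two frames, the magenta cube sits at roughly (7.2, 4.0) before and (8.3, 6.8) after.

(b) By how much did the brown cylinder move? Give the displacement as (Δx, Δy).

(-1.8, 2.4)

The brown cylinder started near (3.1, 1.2) and ended near (1.3, 3.6).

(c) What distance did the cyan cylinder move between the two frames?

1.9

From (5.6, 8.4) to (7.3, 7.6), the cyan cylinder covered √(1.7² + 0.8²) ≈ 1.9 units.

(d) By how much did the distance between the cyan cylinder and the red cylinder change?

+1.6

They were about 4.3 units apart before and 5.9 after — 1.6 units further apart.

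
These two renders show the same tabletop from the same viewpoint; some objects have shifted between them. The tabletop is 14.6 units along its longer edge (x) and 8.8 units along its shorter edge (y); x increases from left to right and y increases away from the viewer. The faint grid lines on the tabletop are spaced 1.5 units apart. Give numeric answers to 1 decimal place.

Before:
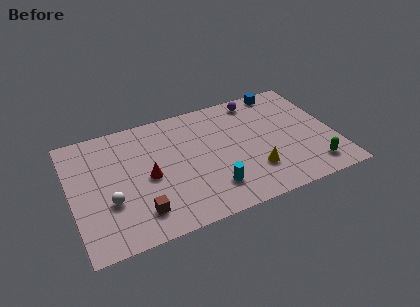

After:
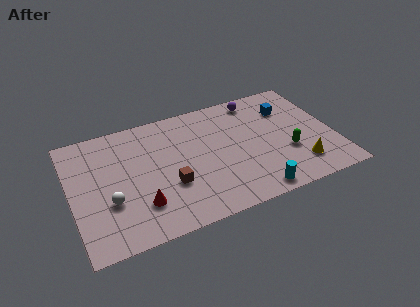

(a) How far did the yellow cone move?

2.5

The yellow cone was near (9.9, 2.4) before and (12.4, 1.9) after, so it travelled √(2.5² + 0.5²) ≈ 2.5 units.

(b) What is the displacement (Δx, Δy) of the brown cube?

(1.8, 1.3)

The brown cube started near (3.5, 1.8) and ended near (5.3, 3.1).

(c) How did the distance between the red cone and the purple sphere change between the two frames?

+1.5

Before: roughly 7.4 units apart; after: 8.9. That's 1.5 units further apart.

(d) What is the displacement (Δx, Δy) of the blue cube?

(0.1, -1.6)

From the two frames, the blue cube sits at roughly (12.2, 8.0) before and (12.3, 6.4) after.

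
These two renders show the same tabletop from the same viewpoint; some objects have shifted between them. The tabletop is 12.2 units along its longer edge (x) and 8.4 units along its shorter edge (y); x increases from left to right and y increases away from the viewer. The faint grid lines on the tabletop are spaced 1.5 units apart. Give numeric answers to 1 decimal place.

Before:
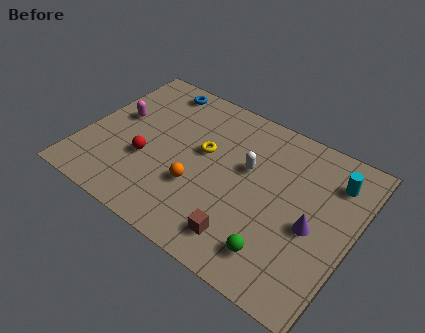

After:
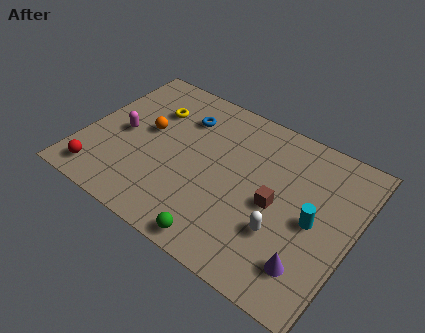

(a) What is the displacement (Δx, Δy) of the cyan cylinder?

(-0.5, -2.5)

The cyan cylinder started near (11.0, 6.5) and ended near (10.5, 4.0).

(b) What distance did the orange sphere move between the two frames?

3.2

The orange sphere moved from about (5.4, 2.9) to (2.7, 4.7), a distance of √(2.7² + 1.8²) ≈ 3.2.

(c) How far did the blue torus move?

1.9

The blue torus moved from about (2.6, 7.4) to (4.1, 6.3), a distance of √(1.5² + 1.1²) ≈ 1.9.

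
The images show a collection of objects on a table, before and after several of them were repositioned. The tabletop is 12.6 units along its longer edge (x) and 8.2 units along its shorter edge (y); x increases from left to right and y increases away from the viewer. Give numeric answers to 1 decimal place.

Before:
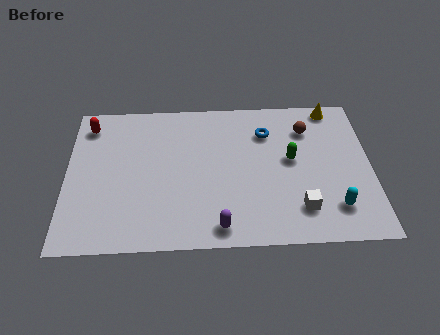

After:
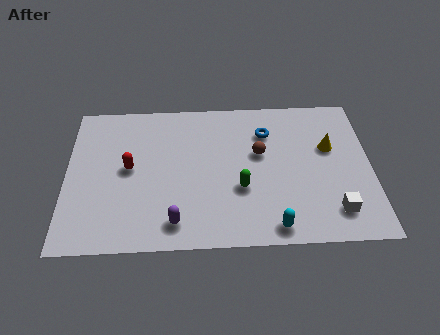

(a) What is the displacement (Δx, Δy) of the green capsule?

(-2.1, -1.5)

The green capsule started near (9.3, 4.5) and ended near (7.2, 3.0).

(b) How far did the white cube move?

1.4

The white cube moved from about (9.6, 1.8) to (11.0, 1.6), a distance of √(1.4² + 0.2²) ≈ 1.4.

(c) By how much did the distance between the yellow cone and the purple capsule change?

-0.6

Before: roughly 8.0 units apart; after: 7.4. That's 0.6 units closer together.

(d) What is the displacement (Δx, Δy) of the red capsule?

(1.7, -2.5)

The red capsule was at about (0.9, 6.8) and moved to about (2.6, 4.3).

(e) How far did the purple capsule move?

1.8

From (6.3, 1.0) to (4.5, 1.3), the purple capsule covered √(1.8² + 0.3²) ≈ 1.8 units.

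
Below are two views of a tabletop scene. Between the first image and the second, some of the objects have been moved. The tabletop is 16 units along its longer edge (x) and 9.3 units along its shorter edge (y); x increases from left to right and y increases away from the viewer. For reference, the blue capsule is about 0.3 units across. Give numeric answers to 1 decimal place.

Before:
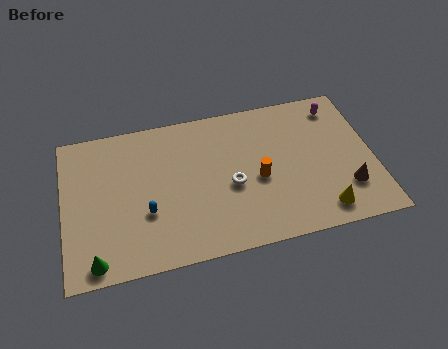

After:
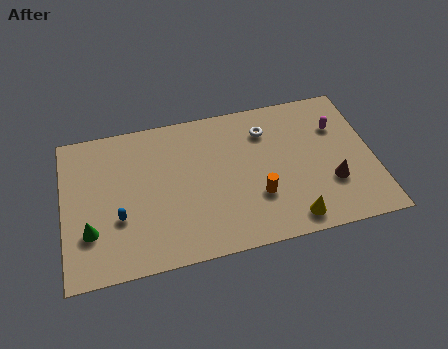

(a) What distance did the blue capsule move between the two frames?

1.4

The blue capsule moved from about (4.2, 3.3) to (2.8, 3.3), a distance of √(1.4² + 0.0²) ≈ 1.4.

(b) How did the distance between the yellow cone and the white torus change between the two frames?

+0.8

The distance was about 5.2 in the first image and 6.0 in the second, so they moved 0.8 units further apart.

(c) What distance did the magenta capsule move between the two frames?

1.3

The magenta capsule moved from about (14.4, 7.8) to (14.3, 6.5), a distance of √(0.1² + 1.3²) ≈ 1.3.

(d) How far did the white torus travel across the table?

3.7

The white torus was near (8.6, 4.0) before and (10.6, 7.1) after, so it travelled √(2.0² + 3.1²) ≈ 3.7 units.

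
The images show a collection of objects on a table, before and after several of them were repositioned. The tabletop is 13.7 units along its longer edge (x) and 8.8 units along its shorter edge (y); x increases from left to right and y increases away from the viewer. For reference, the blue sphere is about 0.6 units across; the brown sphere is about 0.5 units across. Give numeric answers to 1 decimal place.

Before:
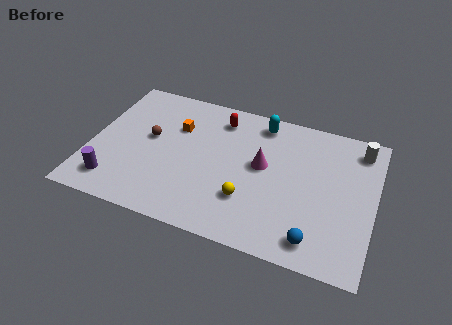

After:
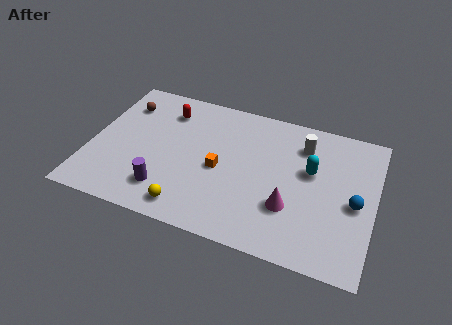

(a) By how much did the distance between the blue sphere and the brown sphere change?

+2.8

The distance was about 9.0 in the first image and 11.8 in the second, so they moved 2.8 units further apart.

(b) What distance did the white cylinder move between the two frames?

2.8

From (12.8, 7.4) to (10.1, 6.8), the white cylinder covered √(2.7² + 0.6²) ≈ 2.8 units.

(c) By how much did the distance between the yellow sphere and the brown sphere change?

+1.2

Before: roughly 5.5 units apart; after: 6.7. That's 1.2 units further apart.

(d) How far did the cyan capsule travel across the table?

3.5

The cyan capsule moved from about (8.0, 7.6) to (10.6, 5.3), a distance of √(2.6² + 2.3²) ≈ 3.5.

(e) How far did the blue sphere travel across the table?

3.2

The blue sphere was near (11.1, 1.3) before and (12.8, 4.0) after, so it travelled √(1.7² + 2.7²) ≈ 3.2 units.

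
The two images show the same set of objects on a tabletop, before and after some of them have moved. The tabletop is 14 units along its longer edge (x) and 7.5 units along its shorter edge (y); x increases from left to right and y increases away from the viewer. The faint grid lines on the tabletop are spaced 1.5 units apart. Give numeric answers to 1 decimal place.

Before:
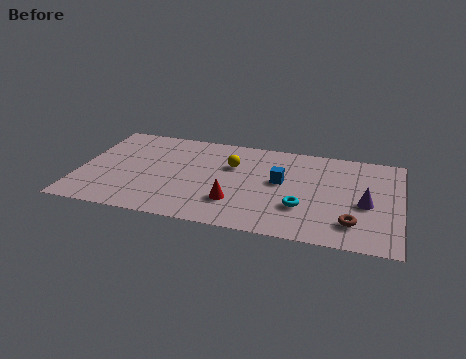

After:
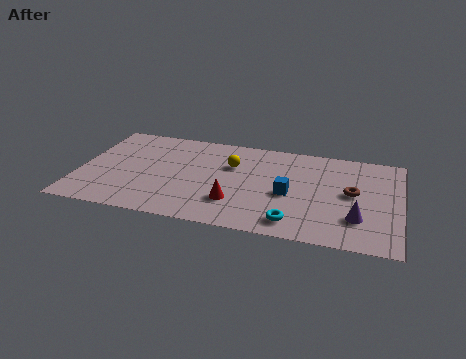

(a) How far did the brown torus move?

2.3

The brown torus moved from about (12.0, 1.7) to (11.9, 4.0), a distance of √(0.1² + 2.3²) ≈ 2.3.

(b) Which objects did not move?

the red cone and the yellow sphere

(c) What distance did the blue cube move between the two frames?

1.0

The blue cube was near (8.8, 4.2) before and (9.2, 3.3) after, so it travelled √(0.4² + 0.9²) ≈ 1.0 units.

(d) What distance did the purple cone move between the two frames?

1.2

The purple cone moved from about (12.5, 3.3) to (12.2, 2.1), a distance of √(0.3² + 1.2²) ≈ 1.2.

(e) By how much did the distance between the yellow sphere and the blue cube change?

+0.8

The distance was about 2.3 in the first image and 3.1 in the second, so they moved 0.8 units further apart.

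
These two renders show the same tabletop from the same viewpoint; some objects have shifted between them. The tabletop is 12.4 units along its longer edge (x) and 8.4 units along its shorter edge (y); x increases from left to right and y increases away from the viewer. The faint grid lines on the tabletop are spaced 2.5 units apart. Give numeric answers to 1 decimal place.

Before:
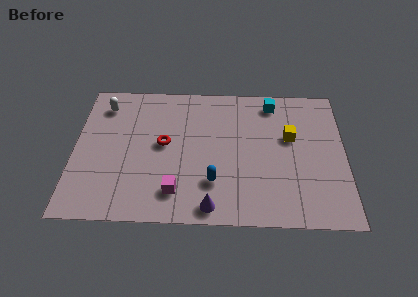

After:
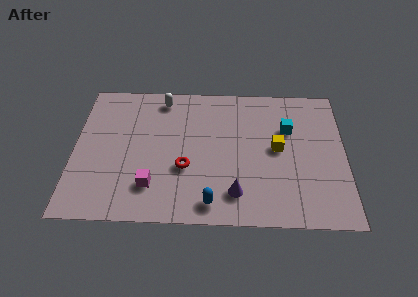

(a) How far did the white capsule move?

2.7

The white capsule moved from about (1.3, 6.8) to (4.0, 7.3), a distance of √(2.7² + 0.5²) ≈ 2.7.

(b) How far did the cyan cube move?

1.7

The cyan cube was near (9.1, 7.2) before and (9.8, 5.6) after, so it travelled √(0.7² + 1.6²) ≈ 1.7 units.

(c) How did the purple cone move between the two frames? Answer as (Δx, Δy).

(1.1, 0.8)

From the two frames, the purple cone sits at roughly (6.3, 0.9) before and (7.4, 1.7) after.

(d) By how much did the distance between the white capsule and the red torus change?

+0.7

They were about 3.6 units apart before and 4.3 after — 0.7 units further apart.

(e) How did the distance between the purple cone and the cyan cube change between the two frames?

-2.3

They were about 6.9 units apart before and 4.6 after — 2.3 units closer together.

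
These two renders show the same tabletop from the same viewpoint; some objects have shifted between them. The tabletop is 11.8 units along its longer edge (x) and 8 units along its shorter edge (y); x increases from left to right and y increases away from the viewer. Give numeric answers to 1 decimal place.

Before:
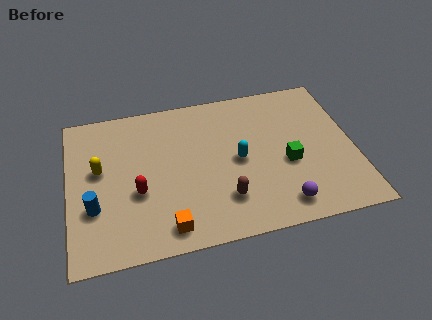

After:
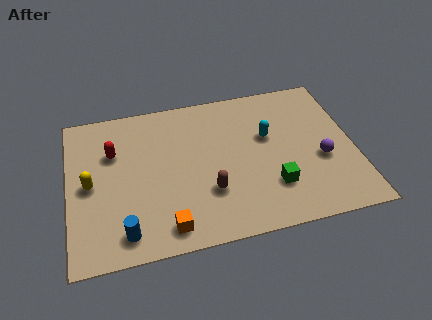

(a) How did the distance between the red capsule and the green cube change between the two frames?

+1.0

Before: roughly 6.2 units apart; after: 7.2. That's 1.0 units further apart.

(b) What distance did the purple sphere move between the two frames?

2.7

The purple sphere moved from about (8.6, 1.2) to (10.4, 3.2), a distance of √(1.8² + 2.0²) ≈ 2.7.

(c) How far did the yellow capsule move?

0.8

The yellow capsule was near (1.3, 4.6) before and (0.9, 3.9) after, so it travelled √(0.4² + 0.7²) ≈ 0.8 units.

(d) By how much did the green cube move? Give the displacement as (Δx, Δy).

(-0.7, -1.1)

The green cube was at about (9.0, 3.3) and moved to about (8.3, 2.2).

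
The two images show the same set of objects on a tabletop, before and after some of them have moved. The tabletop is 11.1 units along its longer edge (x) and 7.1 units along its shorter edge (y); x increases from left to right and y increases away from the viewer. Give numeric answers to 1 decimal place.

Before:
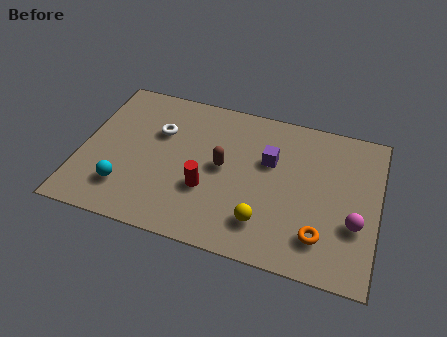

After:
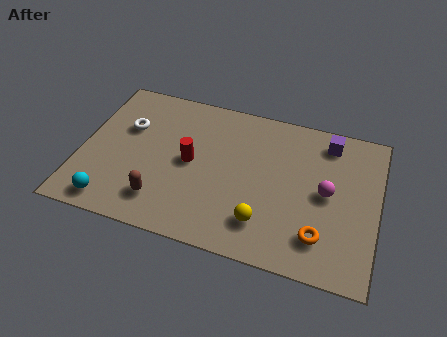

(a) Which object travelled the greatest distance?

the brown capsule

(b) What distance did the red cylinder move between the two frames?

1.3

From (4.8, 2.5) to (4.1, 3.6), the red cylinder covered √(0.7² + 1.1²) ≈ 1.3 units.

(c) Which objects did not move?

the yellow sphere and the orange torus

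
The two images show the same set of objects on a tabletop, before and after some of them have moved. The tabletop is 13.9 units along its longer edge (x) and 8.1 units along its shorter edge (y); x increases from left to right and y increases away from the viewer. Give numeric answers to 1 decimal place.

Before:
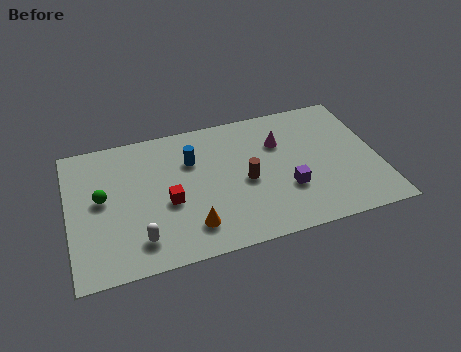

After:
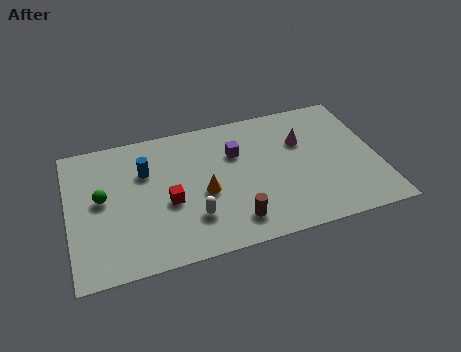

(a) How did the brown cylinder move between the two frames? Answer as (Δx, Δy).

(-0.7, -2.2)

The brown cylinder was at about (7.9, 3.7) and moved to about (7.2, 1.5).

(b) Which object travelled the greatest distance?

the purple cube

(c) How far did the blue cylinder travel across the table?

2.1

The blue cylinder moved from about (5.6, 5.6) to (3.5, 5.5), a distance of √(2.1² + 0.1²) ≈ 2.1.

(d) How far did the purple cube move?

3.5

The purple cube moved from about (9.7, 2.7) to (7.6, 5.5), a distance of √(2.1² + 2.8²) ≈ 3.5.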